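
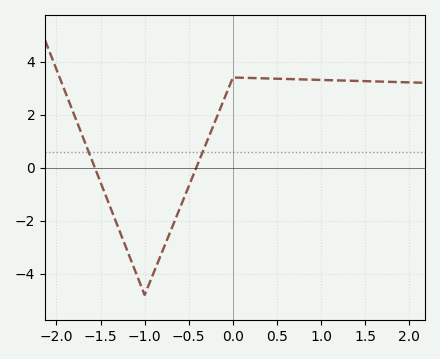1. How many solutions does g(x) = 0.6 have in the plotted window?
2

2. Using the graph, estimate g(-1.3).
-2.2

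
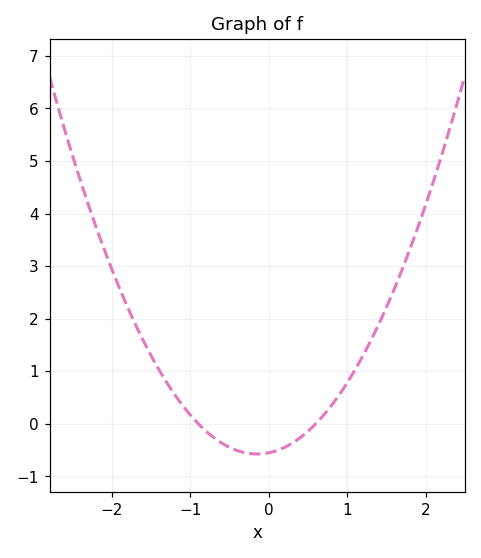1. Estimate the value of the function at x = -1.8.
2.2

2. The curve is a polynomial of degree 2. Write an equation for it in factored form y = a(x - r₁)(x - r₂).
y = 1.03(x + 0.9)(x - 0.6)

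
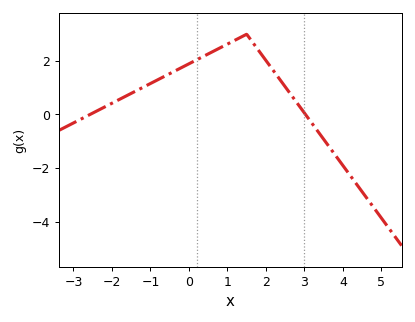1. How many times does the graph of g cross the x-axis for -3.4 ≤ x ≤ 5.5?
2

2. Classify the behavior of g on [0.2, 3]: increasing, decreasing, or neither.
neither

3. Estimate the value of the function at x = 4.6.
-3.09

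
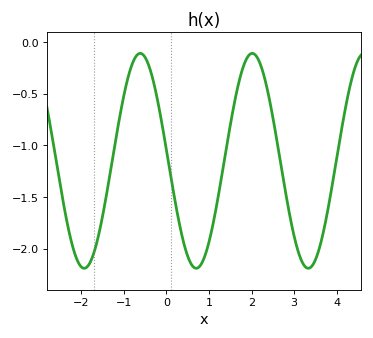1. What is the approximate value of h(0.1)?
-1.28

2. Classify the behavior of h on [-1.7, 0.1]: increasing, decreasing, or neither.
neither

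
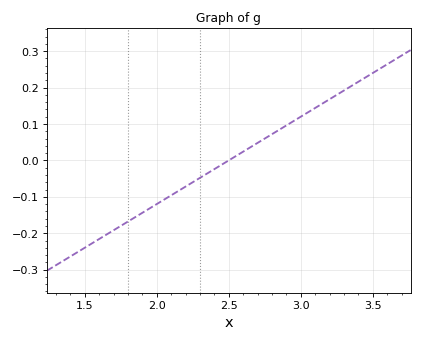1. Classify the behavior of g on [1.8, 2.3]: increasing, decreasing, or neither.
increasing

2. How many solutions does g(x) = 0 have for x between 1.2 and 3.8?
1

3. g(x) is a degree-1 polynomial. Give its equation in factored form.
y = 0.24(x - 2.5)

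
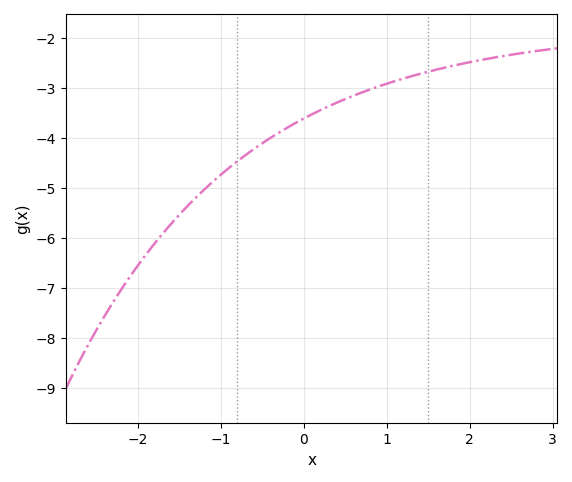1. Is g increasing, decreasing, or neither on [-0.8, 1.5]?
increasing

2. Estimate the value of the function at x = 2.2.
-2.4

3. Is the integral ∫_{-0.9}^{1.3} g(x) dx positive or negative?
negative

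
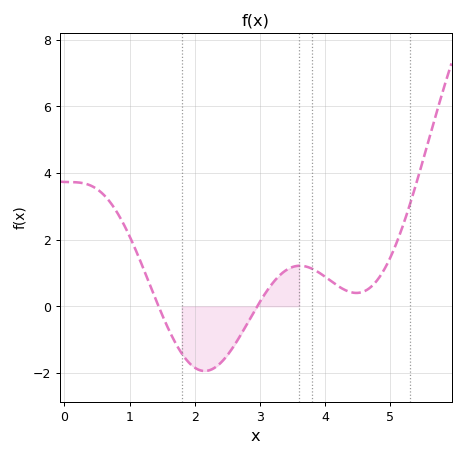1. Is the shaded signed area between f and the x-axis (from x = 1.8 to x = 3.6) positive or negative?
negative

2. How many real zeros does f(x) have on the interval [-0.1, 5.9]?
2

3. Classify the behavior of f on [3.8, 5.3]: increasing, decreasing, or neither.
neither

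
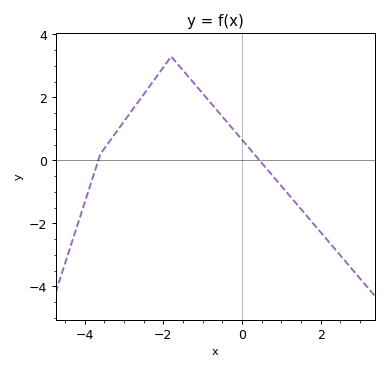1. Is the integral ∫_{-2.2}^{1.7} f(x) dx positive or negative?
positive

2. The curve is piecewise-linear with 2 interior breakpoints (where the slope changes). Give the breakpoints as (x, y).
(-3.6, 0.2); (-1.8, 3.3)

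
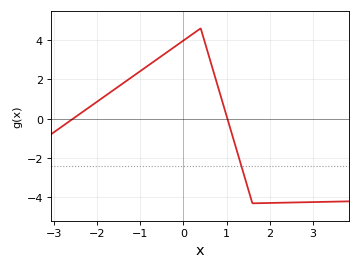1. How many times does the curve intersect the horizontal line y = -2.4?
1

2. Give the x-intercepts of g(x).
-2.6, 1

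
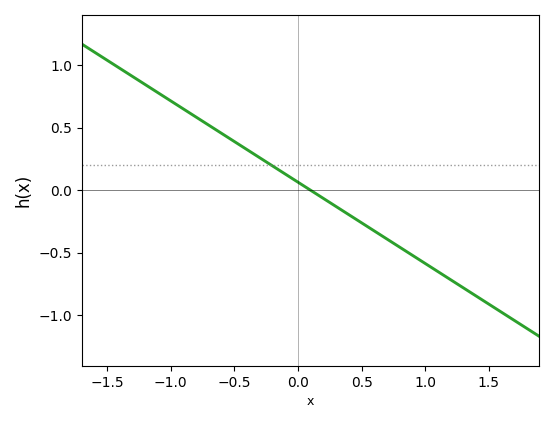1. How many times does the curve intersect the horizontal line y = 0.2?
1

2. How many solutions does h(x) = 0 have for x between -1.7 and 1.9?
1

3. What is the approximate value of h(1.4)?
-0.845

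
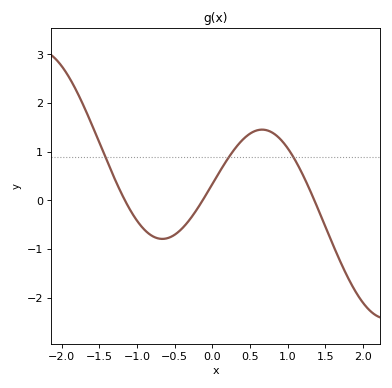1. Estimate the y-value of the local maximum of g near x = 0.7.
1.5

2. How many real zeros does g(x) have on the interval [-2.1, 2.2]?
3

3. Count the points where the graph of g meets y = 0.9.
3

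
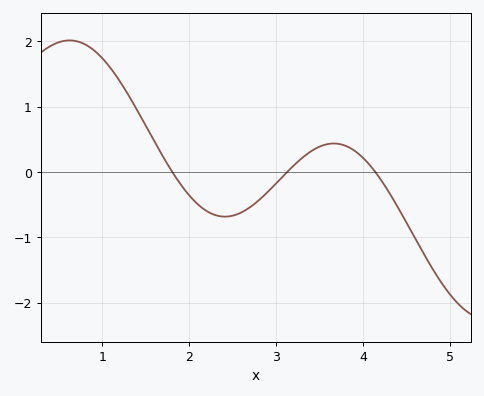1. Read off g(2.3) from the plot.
-0.7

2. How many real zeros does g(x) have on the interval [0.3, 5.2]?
3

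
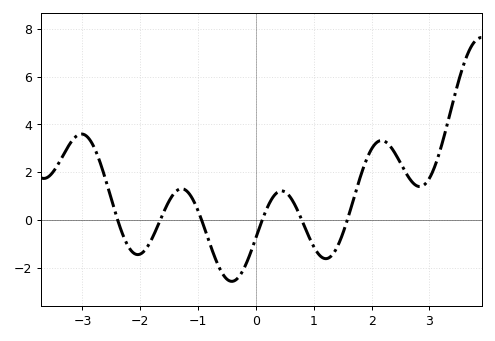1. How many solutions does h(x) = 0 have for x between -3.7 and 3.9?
6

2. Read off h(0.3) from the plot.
0.968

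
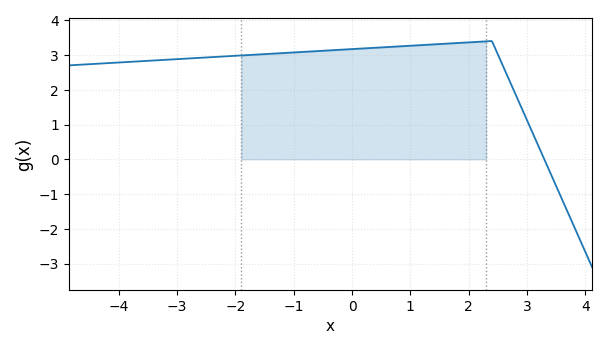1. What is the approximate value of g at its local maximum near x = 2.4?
3.4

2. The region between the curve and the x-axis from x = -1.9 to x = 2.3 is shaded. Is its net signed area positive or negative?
positive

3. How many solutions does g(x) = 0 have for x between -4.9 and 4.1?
1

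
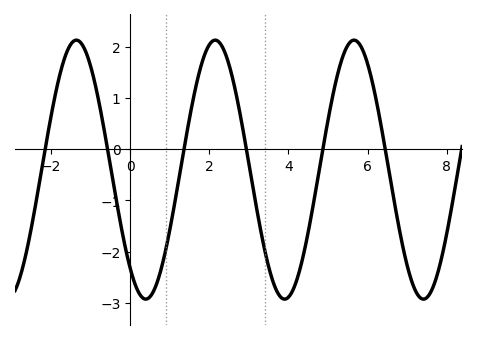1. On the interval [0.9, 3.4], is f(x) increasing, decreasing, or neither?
neither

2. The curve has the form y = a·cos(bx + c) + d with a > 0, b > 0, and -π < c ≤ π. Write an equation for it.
y = 2.53cos(1.8x + 2.4) - 0.4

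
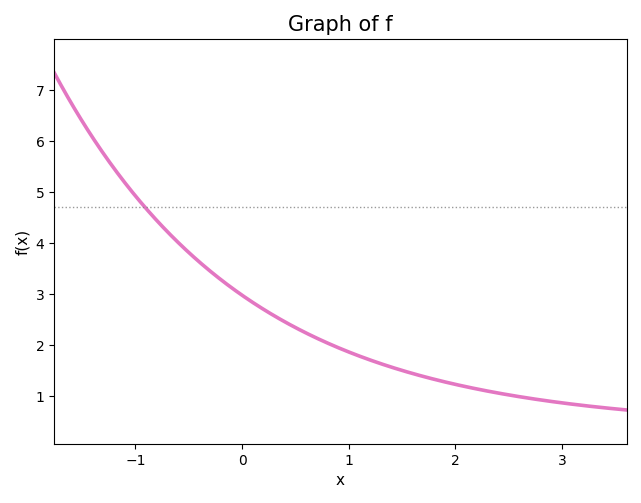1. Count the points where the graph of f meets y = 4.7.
1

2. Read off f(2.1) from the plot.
1.2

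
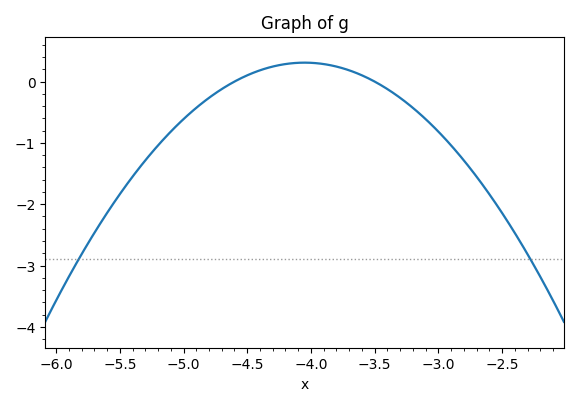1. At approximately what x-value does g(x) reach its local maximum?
-4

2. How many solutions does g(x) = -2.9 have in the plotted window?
2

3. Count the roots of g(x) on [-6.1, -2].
2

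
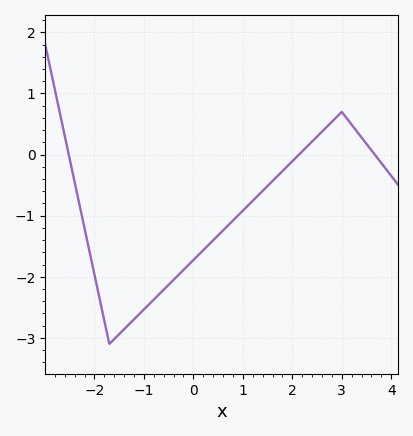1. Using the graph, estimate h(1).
-0.9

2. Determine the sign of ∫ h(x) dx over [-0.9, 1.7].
negative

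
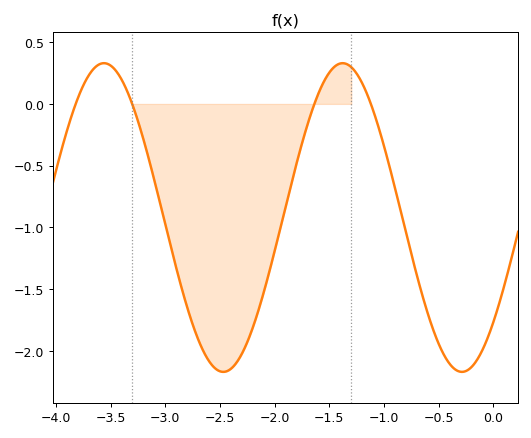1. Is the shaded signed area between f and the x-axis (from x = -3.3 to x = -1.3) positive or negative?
negative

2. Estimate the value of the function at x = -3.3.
0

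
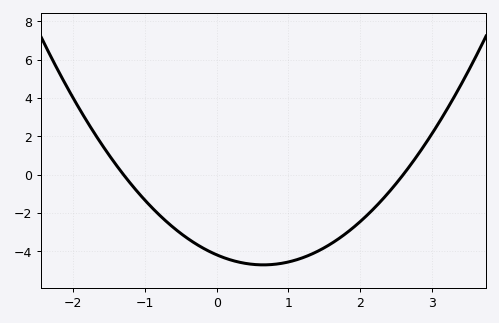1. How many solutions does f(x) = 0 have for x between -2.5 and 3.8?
2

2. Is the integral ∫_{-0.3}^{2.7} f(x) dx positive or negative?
negative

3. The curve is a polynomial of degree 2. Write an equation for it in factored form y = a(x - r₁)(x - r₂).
y = 1.24(x + 1.3)(x - 2.6)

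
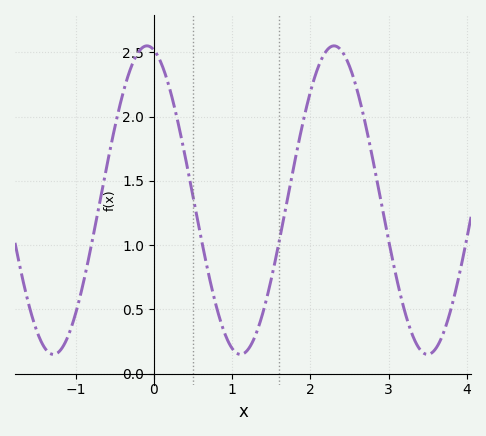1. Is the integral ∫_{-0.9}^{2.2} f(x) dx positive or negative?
positive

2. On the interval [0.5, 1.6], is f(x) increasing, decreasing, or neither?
neither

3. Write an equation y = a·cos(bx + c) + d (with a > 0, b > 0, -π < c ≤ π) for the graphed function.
y = 1.2cos(2.6x + 0.23) + 1.35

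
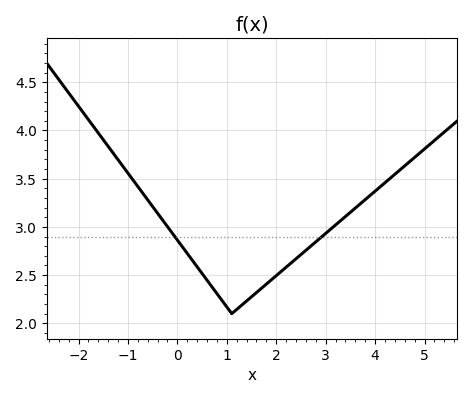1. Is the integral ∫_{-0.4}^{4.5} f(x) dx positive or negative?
positive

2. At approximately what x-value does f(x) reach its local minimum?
1.1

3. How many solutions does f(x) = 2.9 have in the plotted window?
2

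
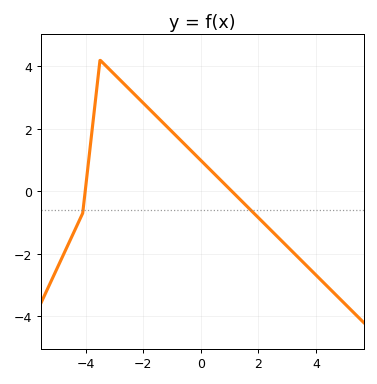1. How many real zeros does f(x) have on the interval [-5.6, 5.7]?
2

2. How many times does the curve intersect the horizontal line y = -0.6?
2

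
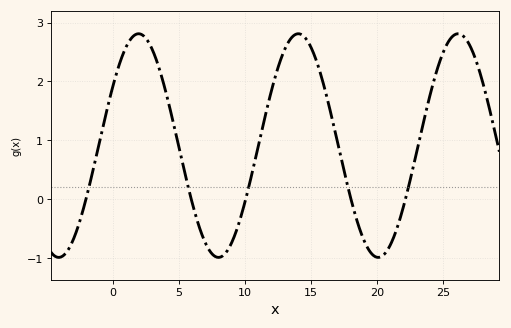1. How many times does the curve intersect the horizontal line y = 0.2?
5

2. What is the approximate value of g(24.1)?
1.86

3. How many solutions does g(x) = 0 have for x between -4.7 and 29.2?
5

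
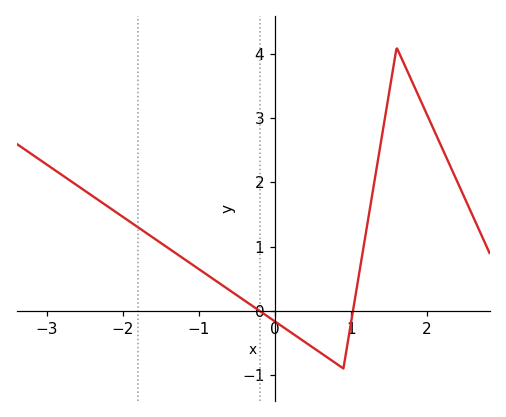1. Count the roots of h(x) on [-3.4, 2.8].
2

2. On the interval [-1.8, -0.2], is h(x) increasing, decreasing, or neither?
decreasing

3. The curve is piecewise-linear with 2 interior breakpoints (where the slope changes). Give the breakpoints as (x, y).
(0.9, -0.9); (1.6, 4.1)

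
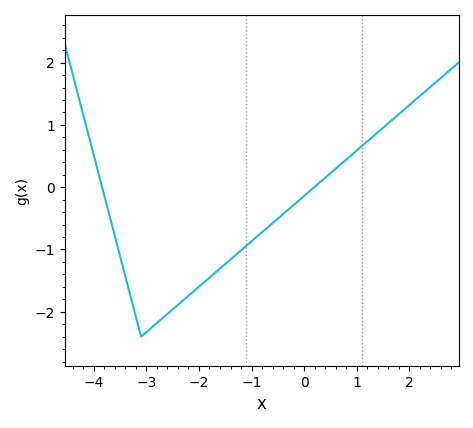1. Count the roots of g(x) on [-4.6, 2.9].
2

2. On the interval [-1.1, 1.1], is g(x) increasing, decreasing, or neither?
increasing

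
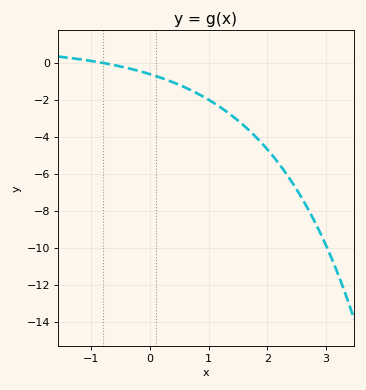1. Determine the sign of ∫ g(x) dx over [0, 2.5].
negative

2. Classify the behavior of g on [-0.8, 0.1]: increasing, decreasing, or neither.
decreasing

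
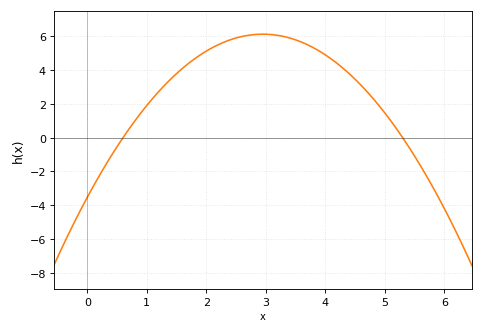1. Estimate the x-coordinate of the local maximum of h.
3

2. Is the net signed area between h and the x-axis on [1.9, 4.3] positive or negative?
positive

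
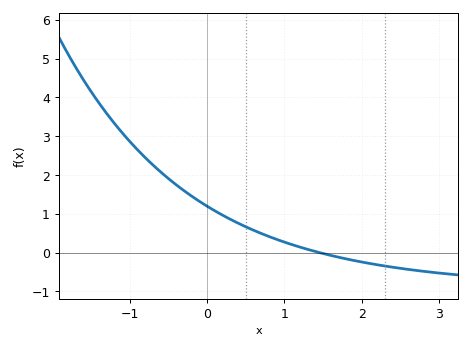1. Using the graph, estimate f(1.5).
-0.022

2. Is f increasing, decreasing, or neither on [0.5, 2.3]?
decreasing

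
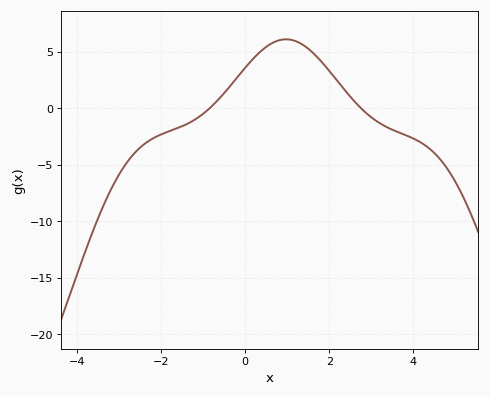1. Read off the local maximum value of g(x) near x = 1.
6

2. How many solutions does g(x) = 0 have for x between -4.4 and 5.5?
2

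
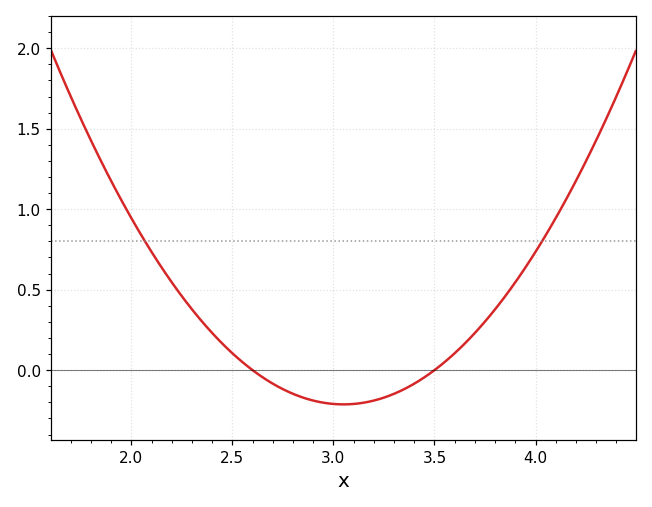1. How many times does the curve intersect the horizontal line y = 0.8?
2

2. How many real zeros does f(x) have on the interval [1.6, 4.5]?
2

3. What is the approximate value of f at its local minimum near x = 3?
-0.2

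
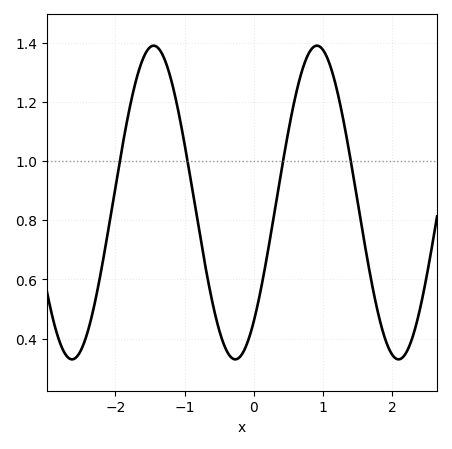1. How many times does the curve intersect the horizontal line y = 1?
4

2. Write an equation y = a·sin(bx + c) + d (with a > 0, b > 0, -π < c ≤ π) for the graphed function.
y = 0.53sin(2.66x - 0.862) + 0.86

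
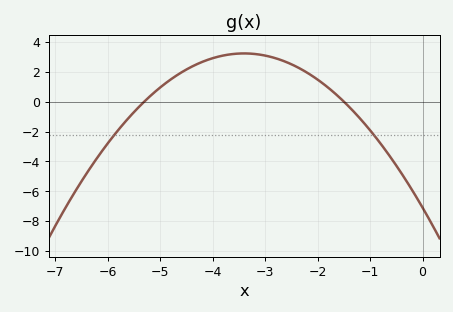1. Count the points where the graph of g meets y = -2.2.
2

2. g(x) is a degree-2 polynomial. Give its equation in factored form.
y = -0.89(x + 5.3)(x + 1.5)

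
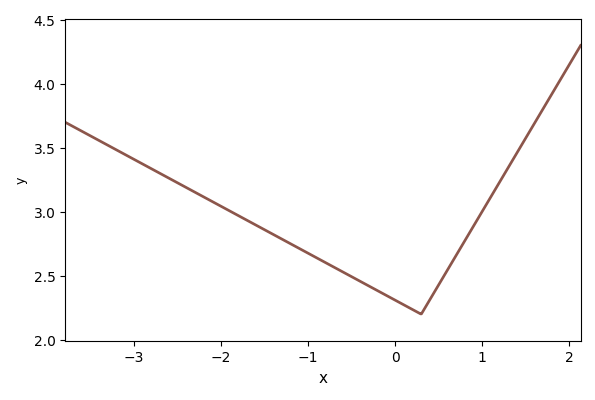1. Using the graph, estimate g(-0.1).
2.35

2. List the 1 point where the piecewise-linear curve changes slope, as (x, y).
(0.3, 2.2)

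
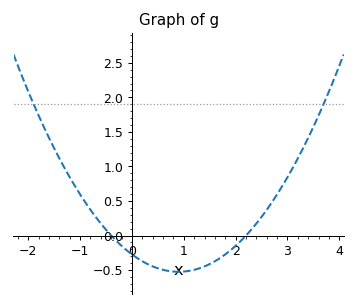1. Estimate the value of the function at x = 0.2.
-0.35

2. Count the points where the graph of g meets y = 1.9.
2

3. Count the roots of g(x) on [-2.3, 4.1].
2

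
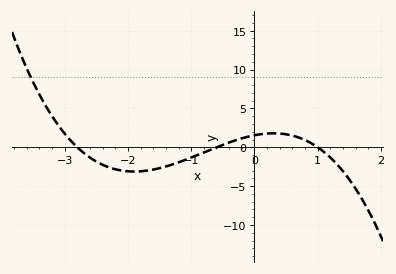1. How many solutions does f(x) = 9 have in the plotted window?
1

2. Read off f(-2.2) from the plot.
-3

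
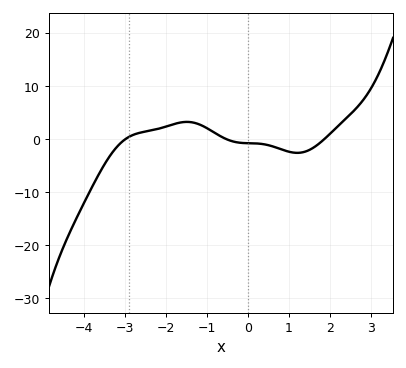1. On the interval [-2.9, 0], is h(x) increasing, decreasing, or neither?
neither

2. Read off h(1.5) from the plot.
-2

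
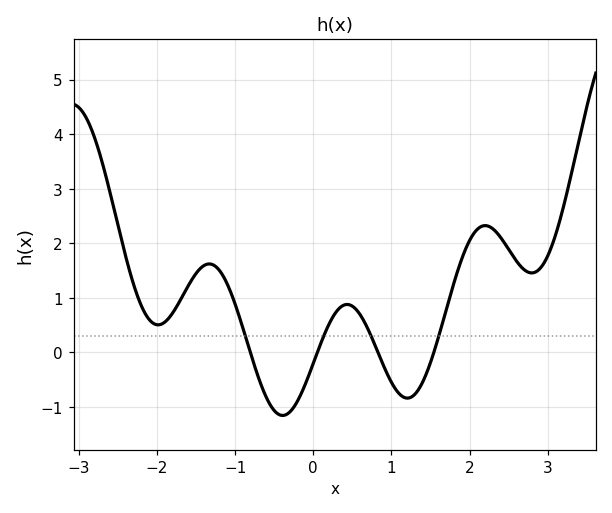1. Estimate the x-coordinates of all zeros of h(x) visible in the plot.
-0.8, 0.1, 0.8, 1.5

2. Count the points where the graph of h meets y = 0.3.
4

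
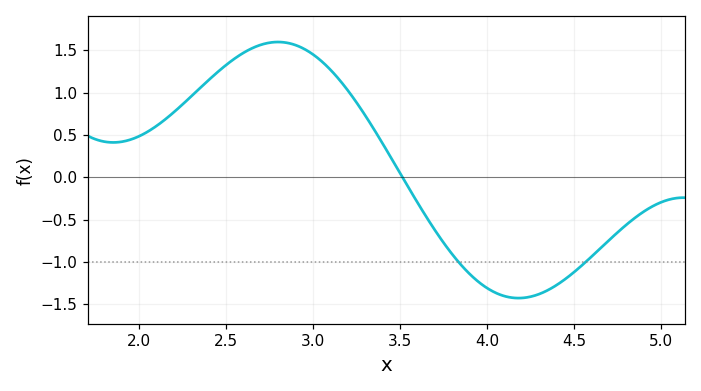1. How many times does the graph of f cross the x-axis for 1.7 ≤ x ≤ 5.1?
1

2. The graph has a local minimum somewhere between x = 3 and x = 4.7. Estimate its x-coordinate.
4.18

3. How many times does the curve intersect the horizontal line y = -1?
2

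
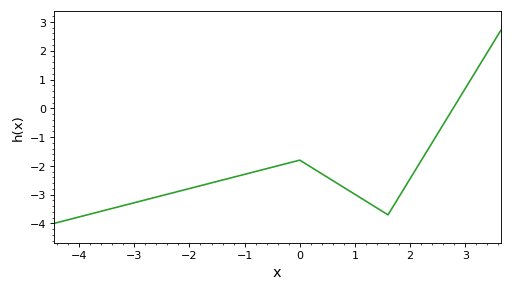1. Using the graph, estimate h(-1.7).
-2.64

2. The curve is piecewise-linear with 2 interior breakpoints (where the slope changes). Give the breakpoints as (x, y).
(0, -1.8); (1.6, -3.7)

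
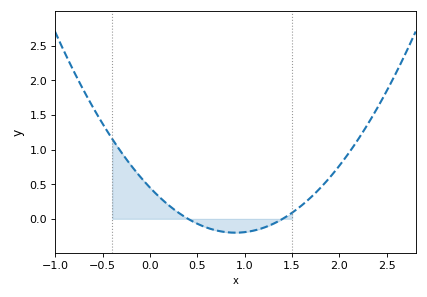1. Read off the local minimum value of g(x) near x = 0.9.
-0.2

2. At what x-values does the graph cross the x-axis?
0.4, 1.4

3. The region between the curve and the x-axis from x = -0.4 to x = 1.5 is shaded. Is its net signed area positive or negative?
positive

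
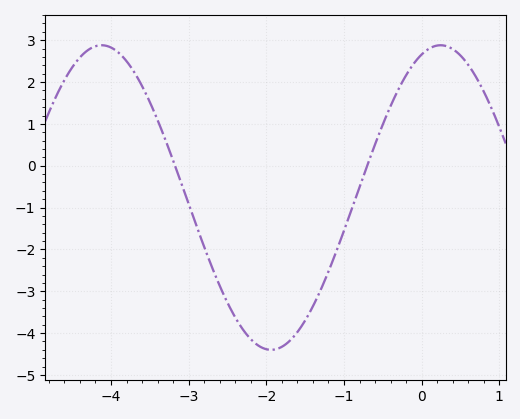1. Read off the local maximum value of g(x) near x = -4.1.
2.9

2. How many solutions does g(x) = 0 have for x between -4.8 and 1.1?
2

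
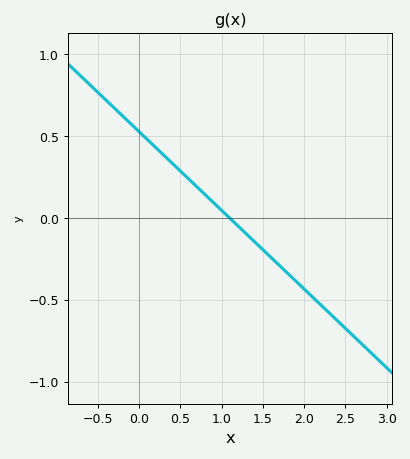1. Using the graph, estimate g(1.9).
-0.384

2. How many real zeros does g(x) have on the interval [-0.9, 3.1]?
1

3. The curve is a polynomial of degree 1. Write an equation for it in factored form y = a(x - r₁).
y = -0.48(x - 1.1)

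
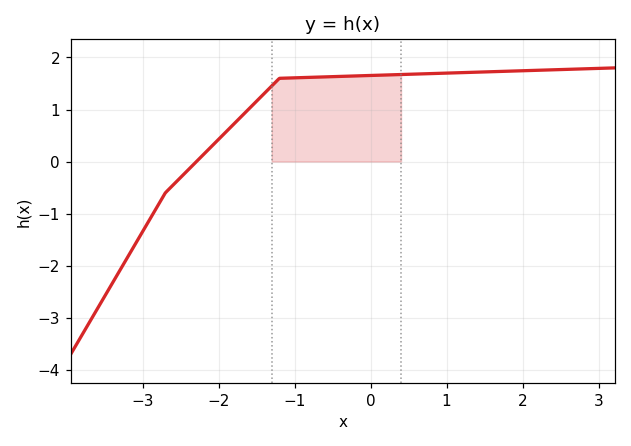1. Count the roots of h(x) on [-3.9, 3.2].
1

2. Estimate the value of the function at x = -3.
-1.3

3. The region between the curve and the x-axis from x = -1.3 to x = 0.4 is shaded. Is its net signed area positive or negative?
positive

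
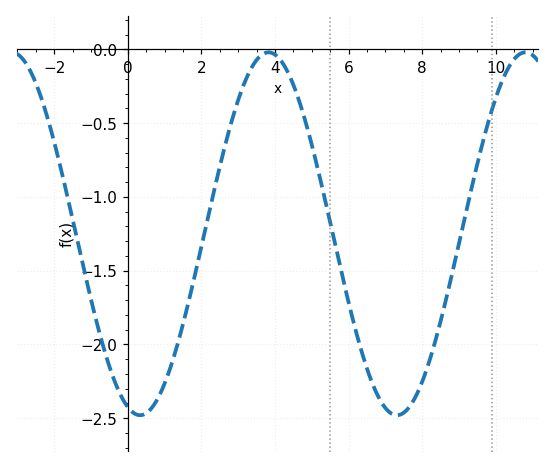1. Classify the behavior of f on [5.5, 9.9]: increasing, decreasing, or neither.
neither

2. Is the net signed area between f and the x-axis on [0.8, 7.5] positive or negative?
negative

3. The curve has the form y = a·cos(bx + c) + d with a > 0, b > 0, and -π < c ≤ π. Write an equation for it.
y = 1.23cos(0.9x + 2.84) - 1.25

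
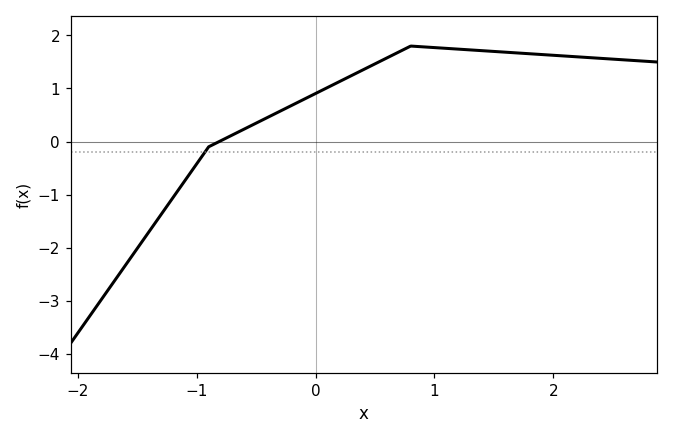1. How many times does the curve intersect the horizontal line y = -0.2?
1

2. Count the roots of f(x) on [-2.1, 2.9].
1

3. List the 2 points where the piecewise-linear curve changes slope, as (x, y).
(-0.9, -0.1); (0.8, 1.8)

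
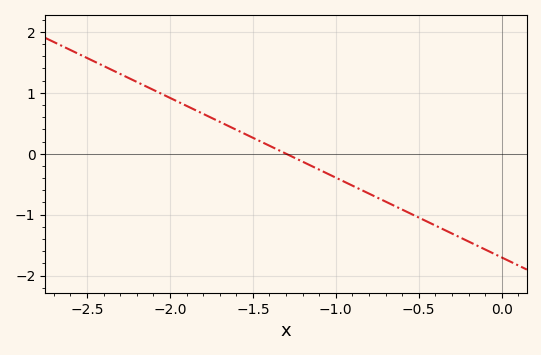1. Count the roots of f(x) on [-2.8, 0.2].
1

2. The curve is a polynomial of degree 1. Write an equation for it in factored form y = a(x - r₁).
y = -1.31(x + 1.3)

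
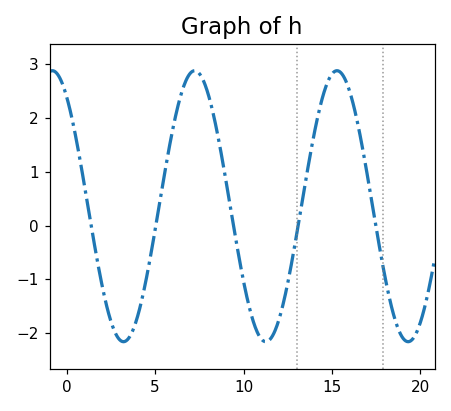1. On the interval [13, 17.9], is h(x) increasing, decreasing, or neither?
neither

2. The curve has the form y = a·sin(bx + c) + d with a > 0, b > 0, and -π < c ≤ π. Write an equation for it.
y = 2.52sin(0.78x + 2.21) + 0.36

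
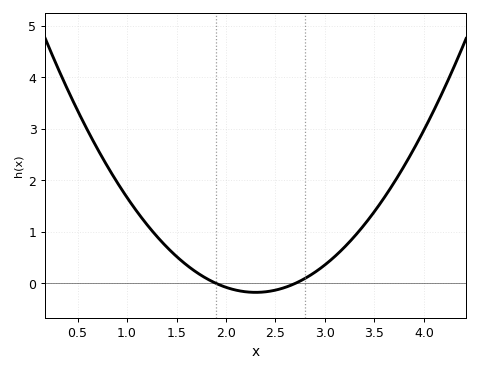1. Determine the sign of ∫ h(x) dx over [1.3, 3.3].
positive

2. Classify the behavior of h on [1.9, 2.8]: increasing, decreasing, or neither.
neither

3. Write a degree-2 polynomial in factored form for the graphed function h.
y = 1.09(x - 1.9)(x - 2.7)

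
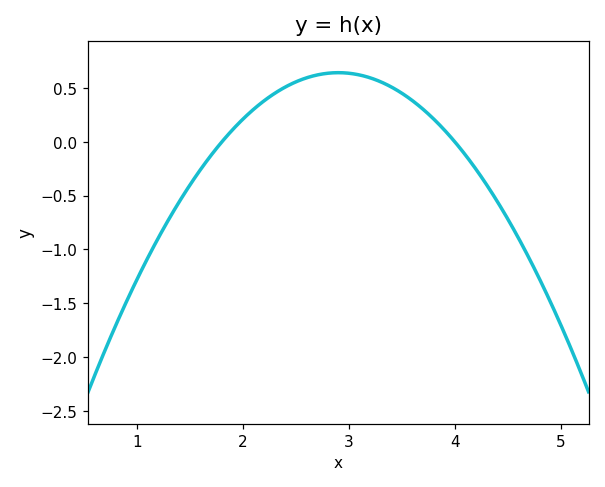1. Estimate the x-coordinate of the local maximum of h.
2.9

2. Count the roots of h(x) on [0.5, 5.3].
2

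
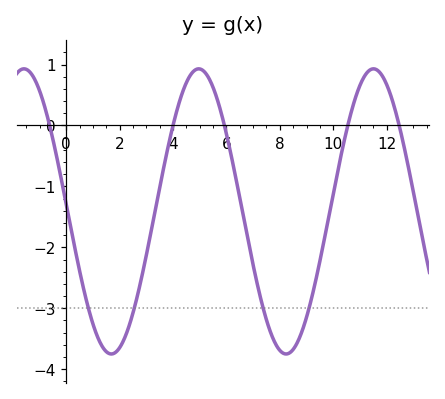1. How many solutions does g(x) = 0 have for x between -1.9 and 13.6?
5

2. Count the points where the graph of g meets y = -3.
4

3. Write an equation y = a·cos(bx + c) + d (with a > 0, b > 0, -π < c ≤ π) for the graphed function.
y = 2.34cos(0.96x + 1.5) - 1.41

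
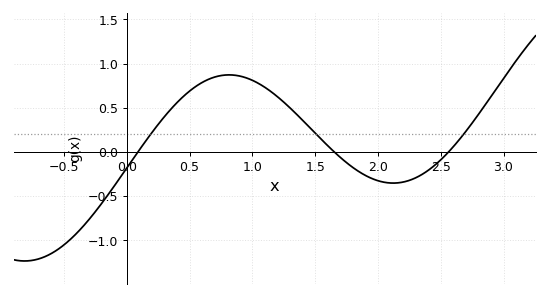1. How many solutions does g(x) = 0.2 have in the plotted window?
3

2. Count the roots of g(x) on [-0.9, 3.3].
3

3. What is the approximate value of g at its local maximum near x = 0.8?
0.872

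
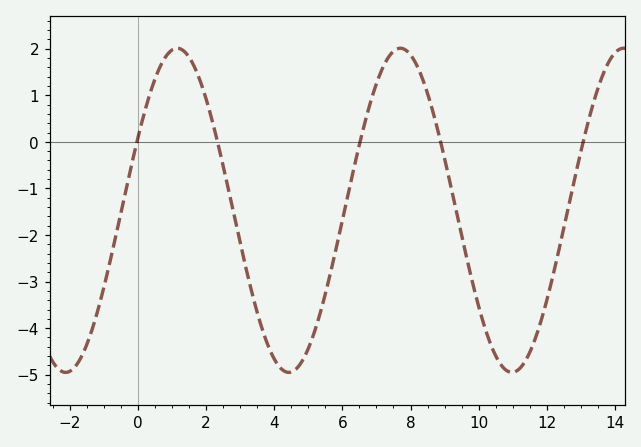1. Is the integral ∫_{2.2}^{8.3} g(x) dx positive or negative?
negative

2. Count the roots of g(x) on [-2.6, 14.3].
5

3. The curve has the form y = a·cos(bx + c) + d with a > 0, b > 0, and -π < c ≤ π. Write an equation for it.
y = 3.48cos(0.96x - 1.1) - 1.47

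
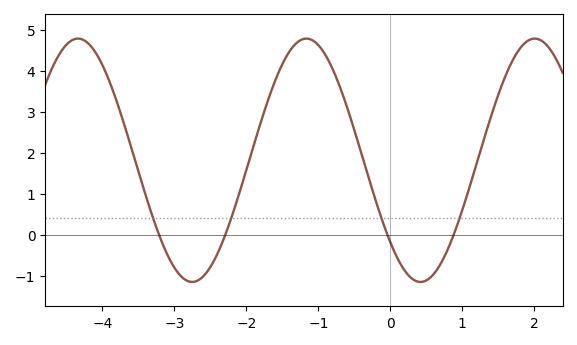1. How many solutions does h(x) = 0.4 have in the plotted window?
4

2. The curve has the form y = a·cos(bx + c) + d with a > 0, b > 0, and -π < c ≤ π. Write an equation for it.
y = 2.97cos(1.98x + 2.31) + 1.82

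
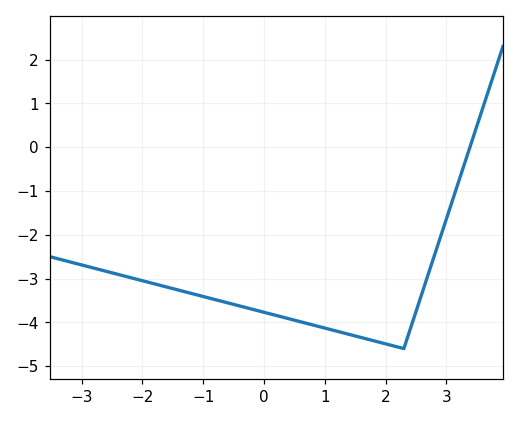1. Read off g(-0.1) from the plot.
-3.73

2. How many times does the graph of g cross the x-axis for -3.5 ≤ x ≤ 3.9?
1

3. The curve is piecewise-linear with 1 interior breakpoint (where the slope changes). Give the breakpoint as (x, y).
(2.3, -4.6)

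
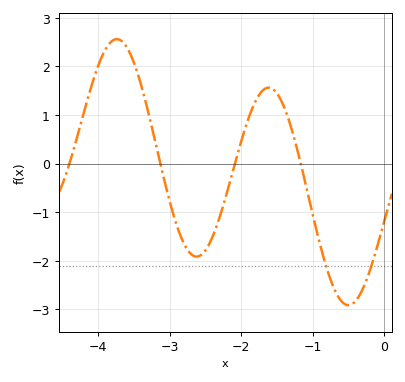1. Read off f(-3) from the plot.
-0.8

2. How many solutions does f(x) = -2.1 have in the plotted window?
2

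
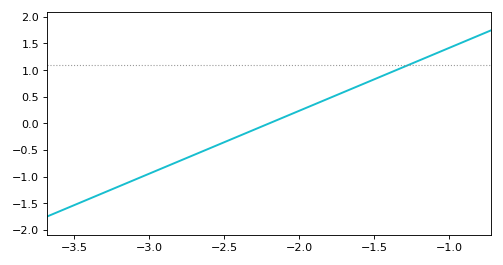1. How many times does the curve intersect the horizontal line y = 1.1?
1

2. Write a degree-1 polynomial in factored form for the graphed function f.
y = 1.18(x + 2.2)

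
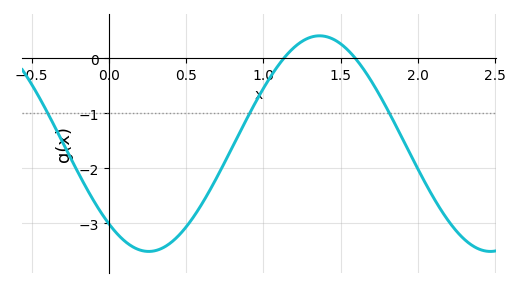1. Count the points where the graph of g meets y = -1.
3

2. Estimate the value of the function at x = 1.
-0.5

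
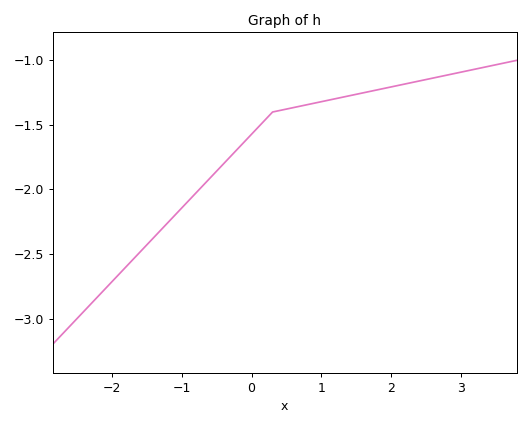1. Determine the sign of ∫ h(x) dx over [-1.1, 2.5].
negative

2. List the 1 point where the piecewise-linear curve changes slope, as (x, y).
(0.3, -1.4)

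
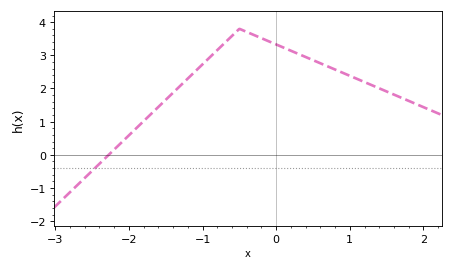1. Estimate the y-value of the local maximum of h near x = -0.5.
3.8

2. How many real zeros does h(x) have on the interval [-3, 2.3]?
1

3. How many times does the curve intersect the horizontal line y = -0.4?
1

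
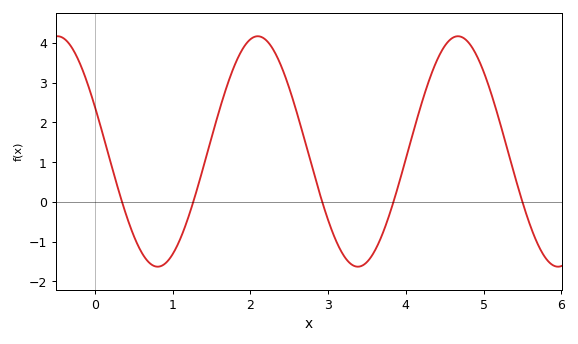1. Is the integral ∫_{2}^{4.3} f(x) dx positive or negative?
positive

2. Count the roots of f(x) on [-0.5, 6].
5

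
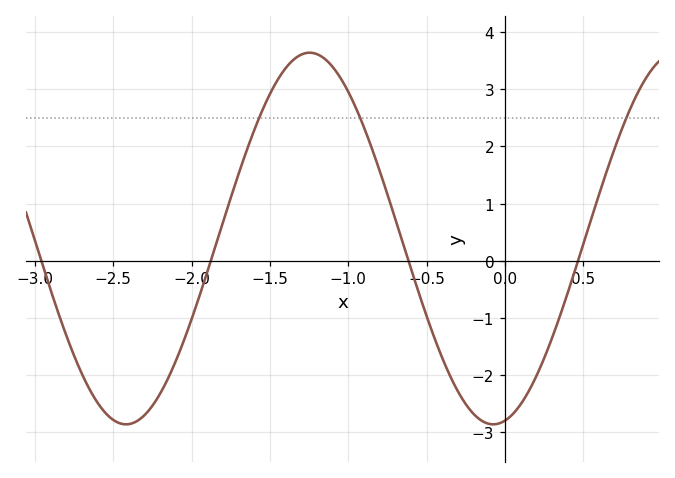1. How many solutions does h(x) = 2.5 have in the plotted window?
3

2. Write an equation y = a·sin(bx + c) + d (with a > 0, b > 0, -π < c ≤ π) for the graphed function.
y = 3.25sin(2.7x - 1.4) + 0.39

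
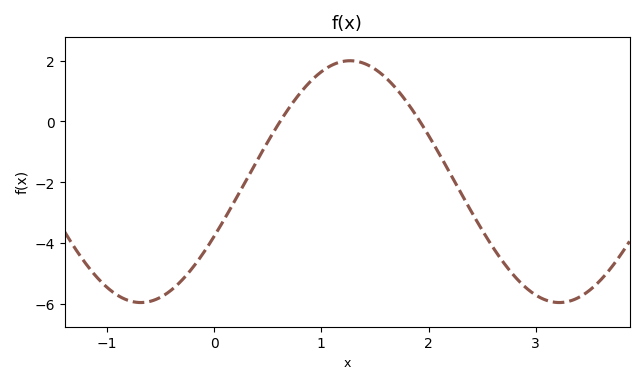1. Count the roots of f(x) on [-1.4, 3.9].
2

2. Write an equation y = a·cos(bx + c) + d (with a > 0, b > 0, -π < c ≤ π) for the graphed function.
y = 3.98cos(1.61x - 2.04) - 1.98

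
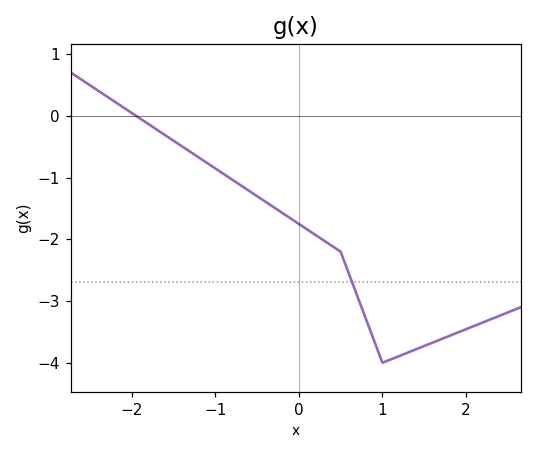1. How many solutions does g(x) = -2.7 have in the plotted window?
1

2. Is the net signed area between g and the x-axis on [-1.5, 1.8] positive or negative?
negative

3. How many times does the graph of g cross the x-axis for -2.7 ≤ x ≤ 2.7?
1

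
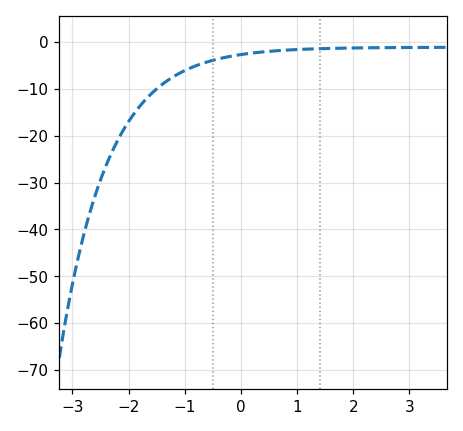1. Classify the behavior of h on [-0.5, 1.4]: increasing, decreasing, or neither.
increasing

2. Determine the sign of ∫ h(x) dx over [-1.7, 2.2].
negative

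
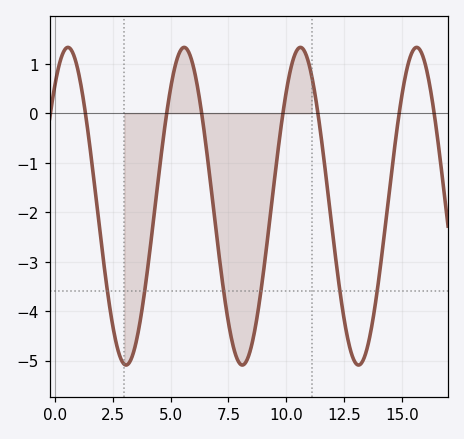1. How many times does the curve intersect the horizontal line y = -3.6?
6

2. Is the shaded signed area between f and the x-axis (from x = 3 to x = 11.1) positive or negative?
negative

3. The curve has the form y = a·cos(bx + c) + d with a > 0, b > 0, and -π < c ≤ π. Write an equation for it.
y = 3.21cos(1.2x - 0.7) - 1.88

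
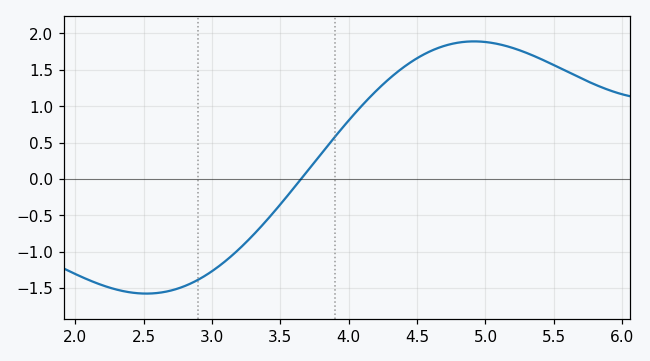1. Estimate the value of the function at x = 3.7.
0.1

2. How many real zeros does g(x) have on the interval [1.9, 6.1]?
1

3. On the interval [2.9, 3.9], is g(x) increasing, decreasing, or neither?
increasing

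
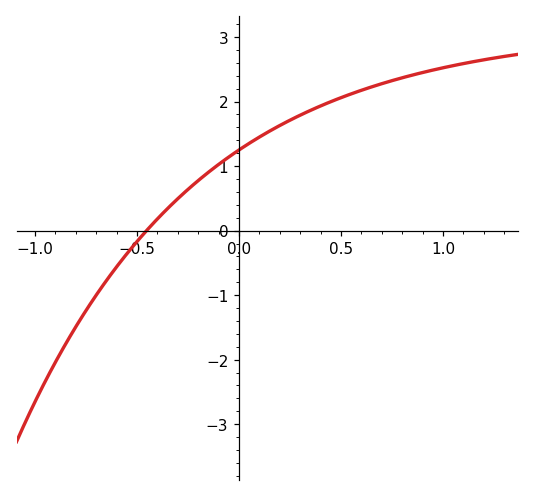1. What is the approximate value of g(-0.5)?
-0.169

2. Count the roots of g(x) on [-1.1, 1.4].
1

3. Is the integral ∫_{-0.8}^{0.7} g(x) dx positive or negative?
positive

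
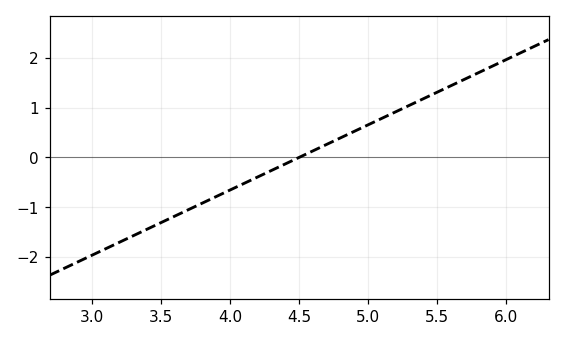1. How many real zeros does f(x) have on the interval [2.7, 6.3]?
1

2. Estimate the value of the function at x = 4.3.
-0.262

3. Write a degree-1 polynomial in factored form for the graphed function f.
y = 1.31(x - 4.5)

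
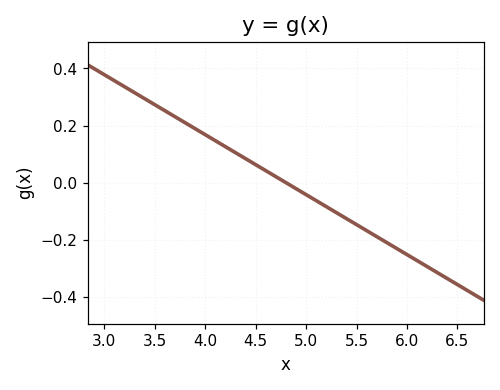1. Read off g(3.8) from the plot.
0.22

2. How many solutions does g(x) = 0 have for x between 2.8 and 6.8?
1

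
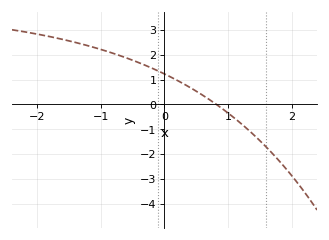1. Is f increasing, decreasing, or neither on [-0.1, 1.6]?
decreasing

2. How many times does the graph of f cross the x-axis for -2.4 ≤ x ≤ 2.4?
1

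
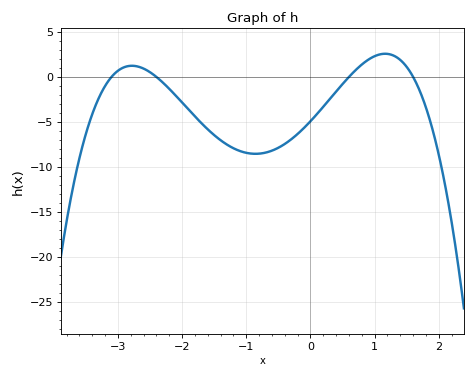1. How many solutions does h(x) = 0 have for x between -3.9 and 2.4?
4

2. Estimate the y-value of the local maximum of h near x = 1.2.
2.58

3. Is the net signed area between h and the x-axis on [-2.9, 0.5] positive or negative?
negative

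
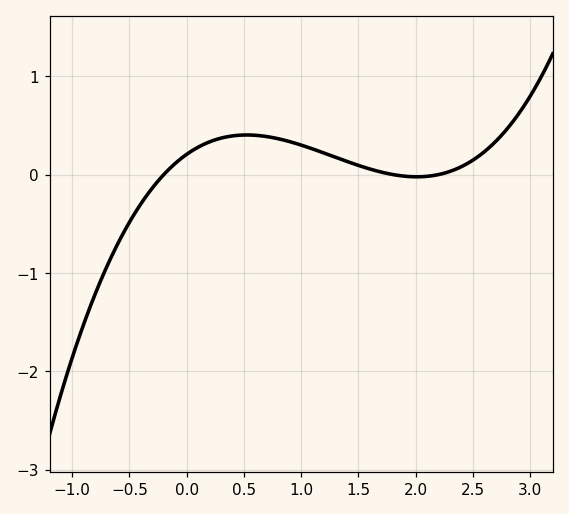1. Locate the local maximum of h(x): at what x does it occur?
0.523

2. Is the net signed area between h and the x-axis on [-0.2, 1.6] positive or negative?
positive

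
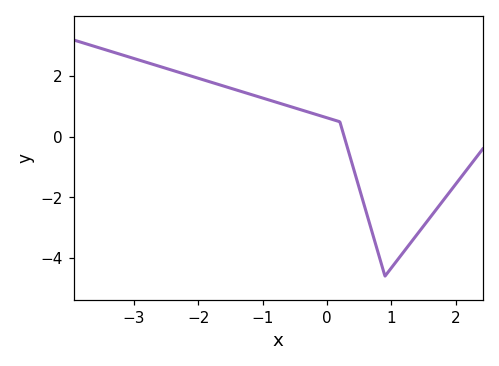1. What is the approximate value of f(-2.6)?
2.4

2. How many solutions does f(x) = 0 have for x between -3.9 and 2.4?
1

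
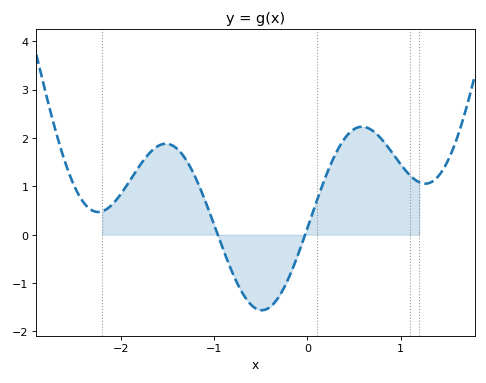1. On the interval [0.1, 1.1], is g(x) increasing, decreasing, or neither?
neither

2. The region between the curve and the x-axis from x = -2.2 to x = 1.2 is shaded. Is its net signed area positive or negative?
positive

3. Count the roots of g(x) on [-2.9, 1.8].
2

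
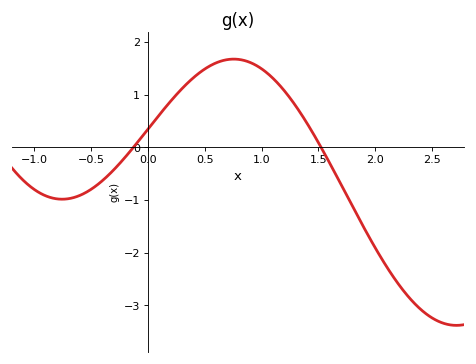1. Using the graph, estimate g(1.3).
0.8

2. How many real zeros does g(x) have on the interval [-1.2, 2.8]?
2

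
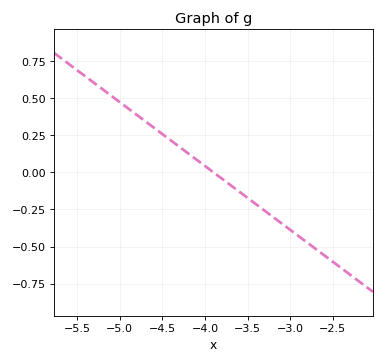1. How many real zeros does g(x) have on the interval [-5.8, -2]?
1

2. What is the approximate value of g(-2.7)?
-0.516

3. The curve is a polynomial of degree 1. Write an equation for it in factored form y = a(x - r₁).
y = -0.43(x + 3.9)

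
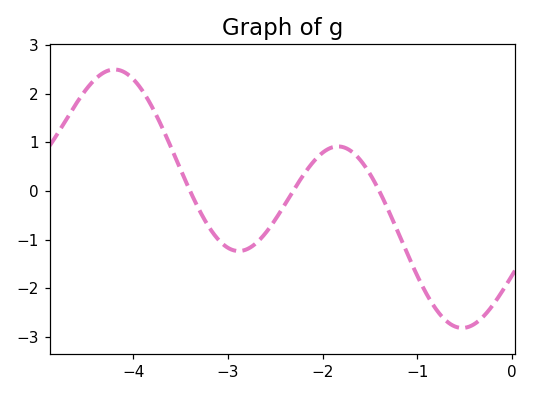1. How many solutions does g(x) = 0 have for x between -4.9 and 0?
3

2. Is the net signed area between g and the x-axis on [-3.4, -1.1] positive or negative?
negative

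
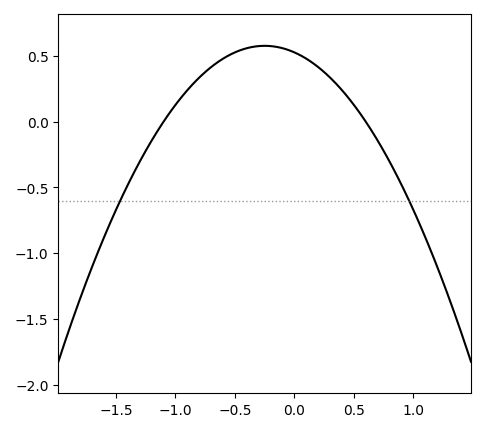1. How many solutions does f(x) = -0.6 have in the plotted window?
2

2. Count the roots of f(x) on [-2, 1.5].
2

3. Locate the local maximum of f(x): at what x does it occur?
-0.25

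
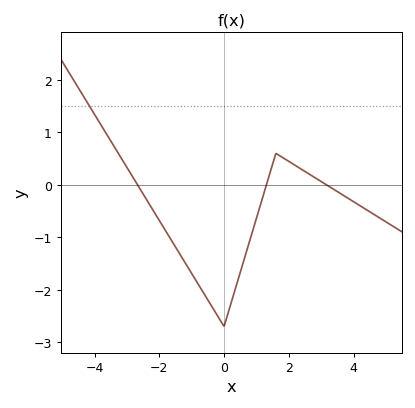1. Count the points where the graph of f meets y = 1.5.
1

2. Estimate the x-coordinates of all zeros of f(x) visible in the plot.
-2.6, 1.4, 3.2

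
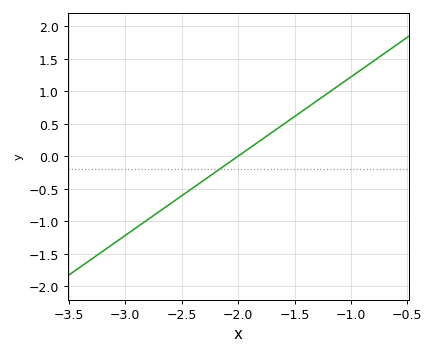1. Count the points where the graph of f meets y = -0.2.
1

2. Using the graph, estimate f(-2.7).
-0.85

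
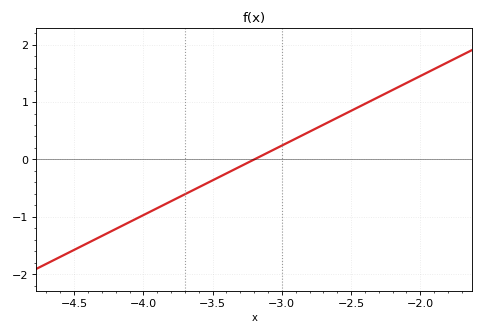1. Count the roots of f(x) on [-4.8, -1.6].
1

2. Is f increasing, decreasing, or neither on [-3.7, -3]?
increasing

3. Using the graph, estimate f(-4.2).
-1.2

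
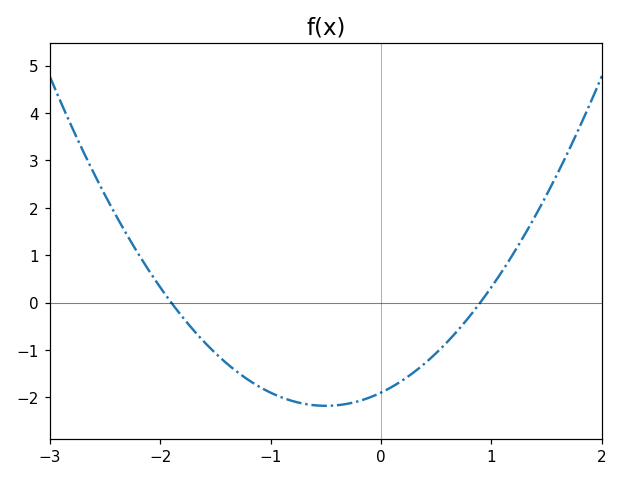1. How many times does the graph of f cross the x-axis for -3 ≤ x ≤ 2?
2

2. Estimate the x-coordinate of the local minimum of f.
-0.5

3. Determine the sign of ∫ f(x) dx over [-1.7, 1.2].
negative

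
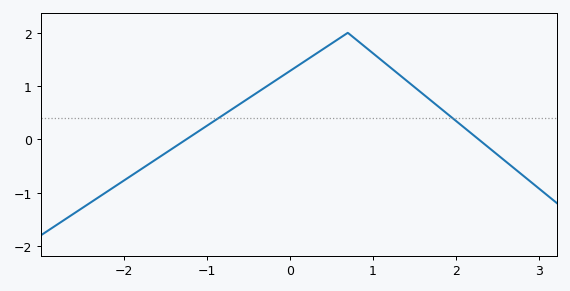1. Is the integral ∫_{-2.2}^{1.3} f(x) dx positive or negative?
positive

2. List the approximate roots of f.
-1.2, 2.3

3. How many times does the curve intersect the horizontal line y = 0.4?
2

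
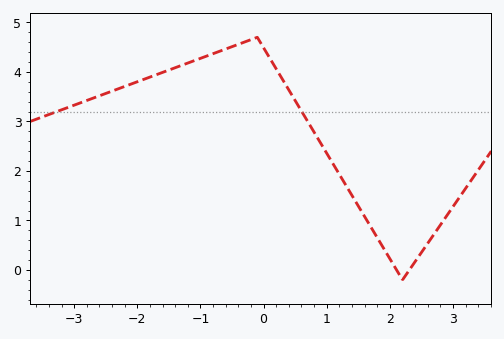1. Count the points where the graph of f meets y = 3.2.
2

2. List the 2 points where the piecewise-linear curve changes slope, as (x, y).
(-0.1, 4.7); (2.2, -0.2)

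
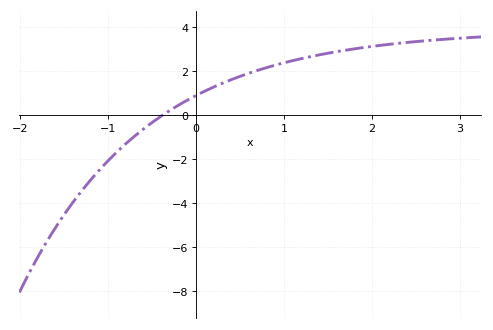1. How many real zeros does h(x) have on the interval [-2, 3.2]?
1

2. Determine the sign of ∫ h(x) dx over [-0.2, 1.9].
positive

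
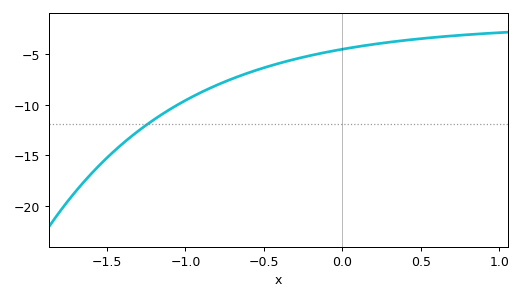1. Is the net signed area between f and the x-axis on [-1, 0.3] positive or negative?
negative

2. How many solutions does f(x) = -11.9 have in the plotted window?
1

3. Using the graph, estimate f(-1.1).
-10.5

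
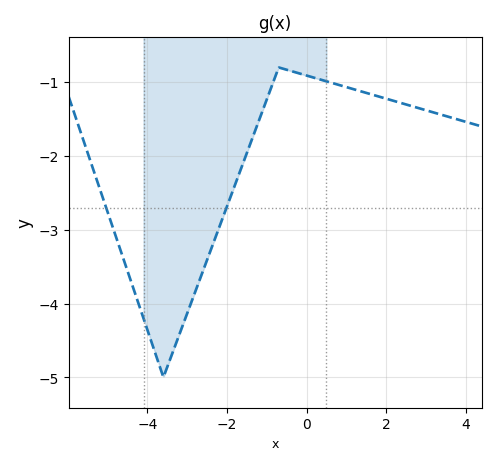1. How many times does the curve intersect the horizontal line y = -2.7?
2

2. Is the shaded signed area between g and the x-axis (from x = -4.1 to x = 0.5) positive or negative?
negative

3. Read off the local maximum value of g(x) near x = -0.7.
-0.8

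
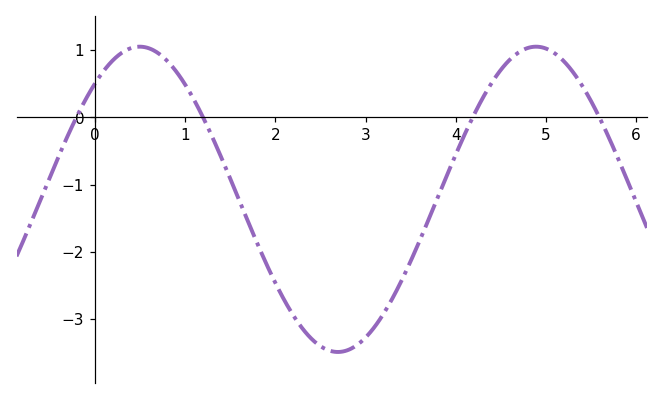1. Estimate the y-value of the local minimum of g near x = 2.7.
-3.5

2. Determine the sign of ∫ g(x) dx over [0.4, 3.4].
negative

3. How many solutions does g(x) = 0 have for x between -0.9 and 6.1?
4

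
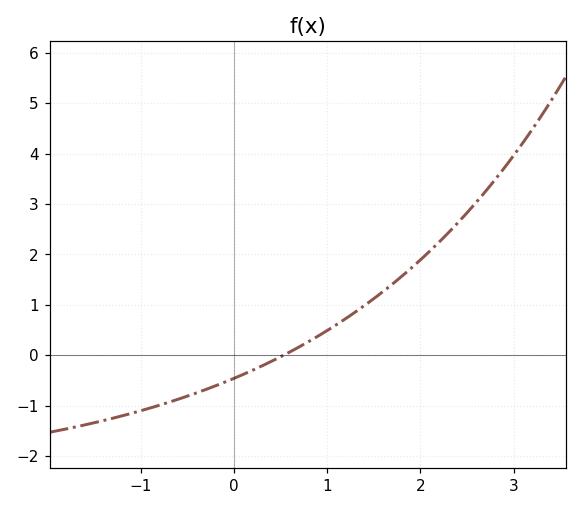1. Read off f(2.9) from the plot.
3.72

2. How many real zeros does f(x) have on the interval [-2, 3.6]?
1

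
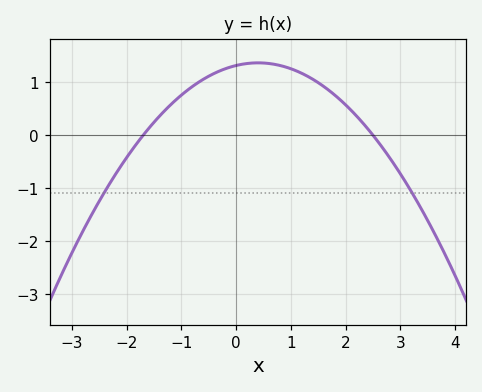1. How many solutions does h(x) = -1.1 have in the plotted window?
2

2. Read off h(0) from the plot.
1.32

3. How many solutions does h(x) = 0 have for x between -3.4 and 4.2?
2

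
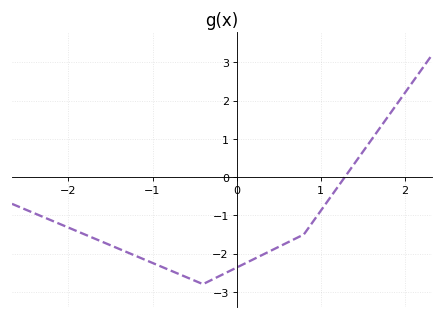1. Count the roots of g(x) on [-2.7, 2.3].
1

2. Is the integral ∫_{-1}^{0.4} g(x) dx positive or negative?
negative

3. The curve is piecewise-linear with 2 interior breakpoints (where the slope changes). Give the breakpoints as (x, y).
(-0.4, -2.8); (0.8, -1.5)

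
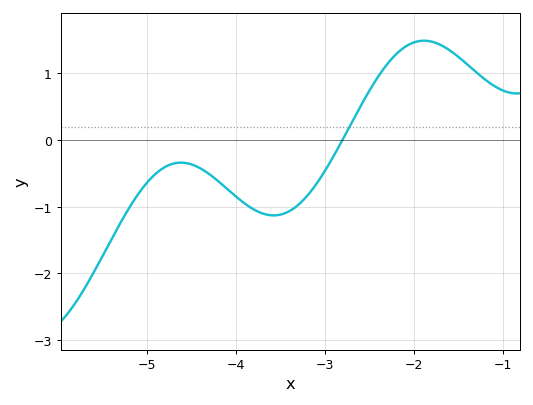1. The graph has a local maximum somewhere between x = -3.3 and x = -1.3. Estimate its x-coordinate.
-1.9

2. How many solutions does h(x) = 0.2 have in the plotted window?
1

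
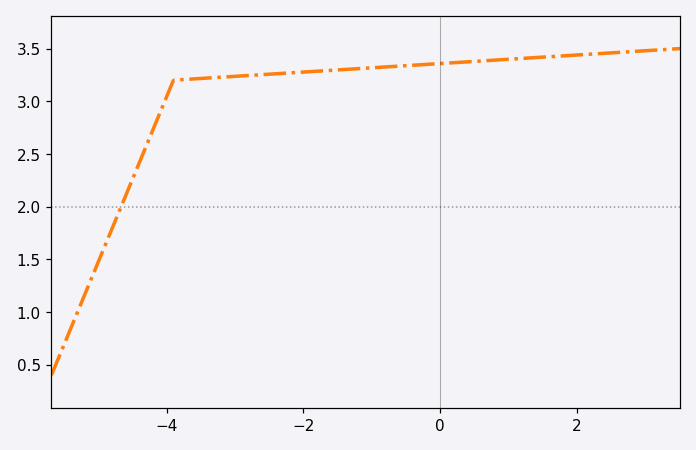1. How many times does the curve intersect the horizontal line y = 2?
1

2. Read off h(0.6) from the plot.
3.4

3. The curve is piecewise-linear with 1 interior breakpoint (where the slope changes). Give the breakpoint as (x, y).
(-3.9, 3.2)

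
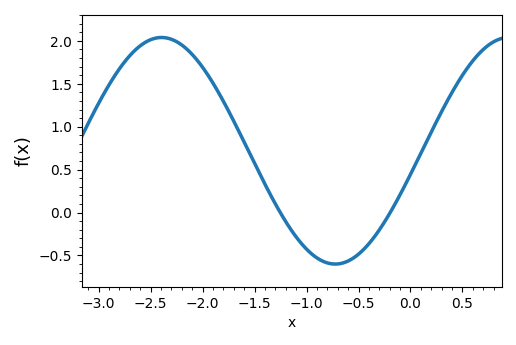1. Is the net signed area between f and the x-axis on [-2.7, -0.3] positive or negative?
positive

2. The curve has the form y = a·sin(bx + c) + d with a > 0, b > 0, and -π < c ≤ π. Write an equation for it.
y = 1.32sin(1.88x - 0.21) + 0.72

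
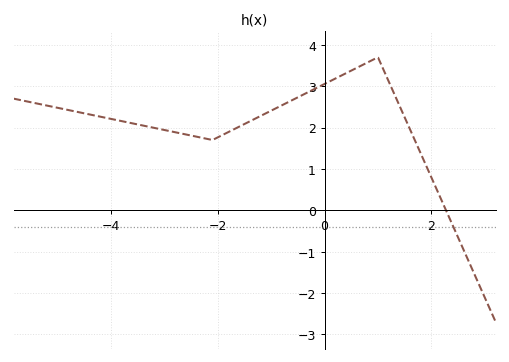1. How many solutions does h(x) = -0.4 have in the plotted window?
1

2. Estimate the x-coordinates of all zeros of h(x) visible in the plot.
2.28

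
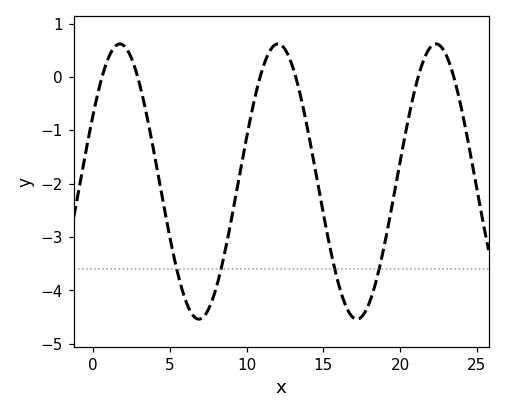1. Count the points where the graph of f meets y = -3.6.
4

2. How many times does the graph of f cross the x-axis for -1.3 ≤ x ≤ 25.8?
6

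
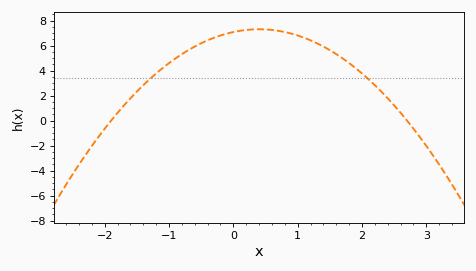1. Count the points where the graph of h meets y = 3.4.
2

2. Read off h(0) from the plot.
7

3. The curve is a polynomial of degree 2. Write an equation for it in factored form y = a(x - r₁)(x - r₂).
y = -1.38(x + 1.9)(x - 2.7)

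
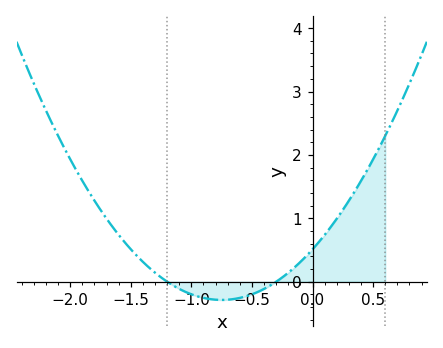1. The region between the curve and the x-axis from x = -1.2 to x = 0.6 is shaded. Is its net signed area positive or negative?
positive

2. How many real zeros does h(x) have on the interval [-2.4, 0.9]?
2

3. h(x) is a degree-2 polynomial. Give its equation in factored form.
y = 1.42(x + 1.2)(x + 0.3)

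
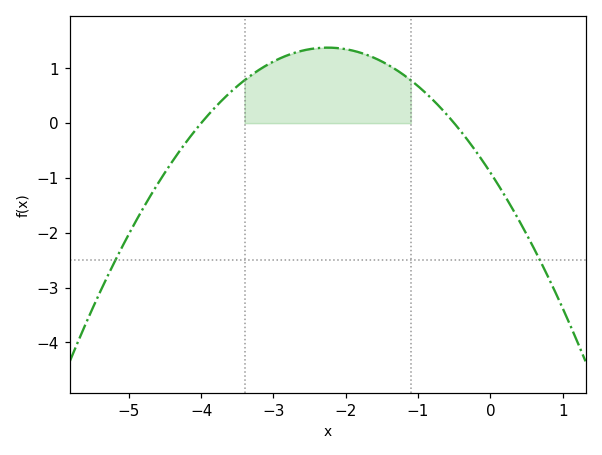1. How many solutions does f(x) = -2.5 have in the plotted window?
2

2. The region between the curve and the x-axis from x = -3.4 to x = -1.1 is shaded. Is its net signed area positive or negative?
positive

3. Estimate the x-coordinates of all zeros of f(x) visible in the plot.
-4, -0.5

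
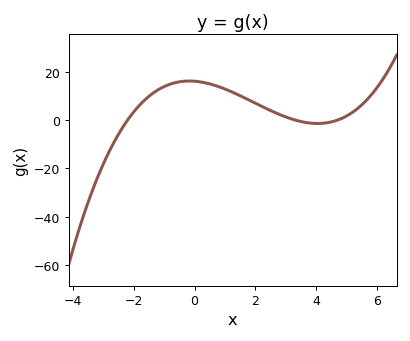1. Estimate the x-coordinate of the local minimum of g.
4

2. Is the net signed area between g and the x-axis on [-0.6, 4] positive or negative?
positive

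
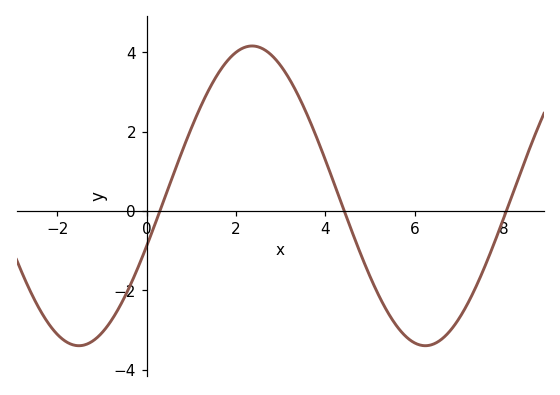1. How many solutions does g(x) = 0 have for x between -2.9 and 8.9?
3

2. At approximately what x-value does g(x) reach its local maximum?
2.4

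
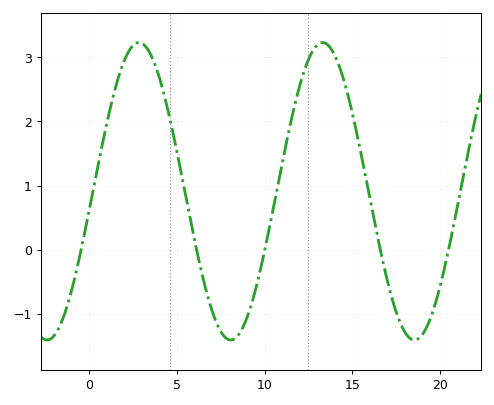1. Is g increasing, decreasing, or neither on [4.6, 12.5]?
neither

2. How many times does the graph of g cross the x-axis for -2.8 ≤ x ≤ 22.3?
5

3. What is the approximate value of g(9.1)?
-0.98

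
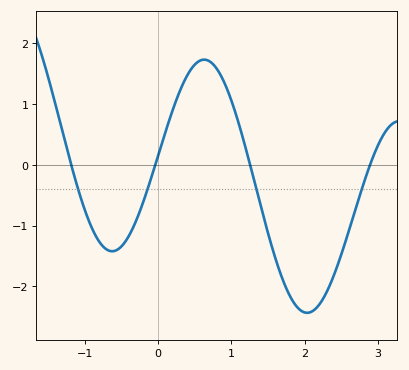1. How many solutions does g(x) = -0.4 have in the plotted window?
4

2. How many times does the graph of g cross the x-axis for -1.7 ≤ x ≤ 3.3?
4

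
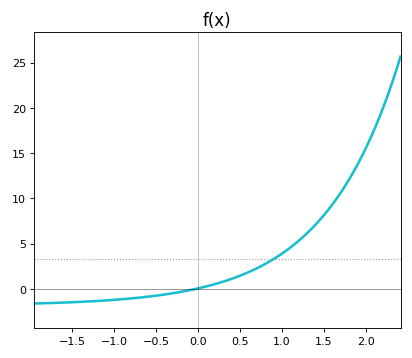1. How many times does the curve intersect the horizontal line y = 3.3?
1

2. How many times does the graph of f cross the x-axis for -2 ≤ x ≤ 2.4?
1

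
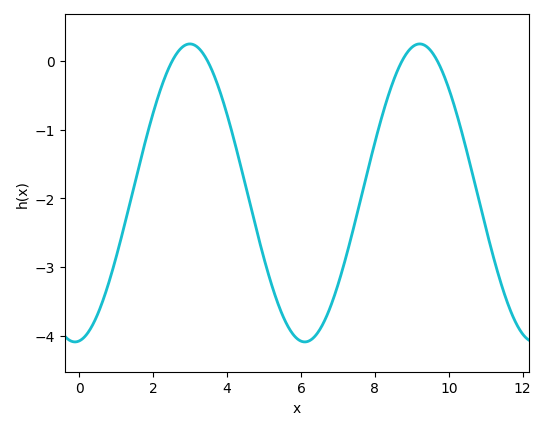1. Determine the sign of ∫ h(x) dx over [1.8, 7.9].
negative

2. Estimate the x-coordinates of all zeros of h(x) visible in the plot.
2.6, 3.4, 8.8, 9.6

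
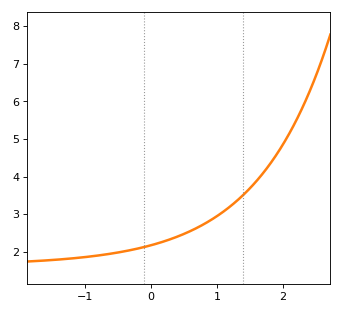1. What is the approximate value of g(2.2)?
5.49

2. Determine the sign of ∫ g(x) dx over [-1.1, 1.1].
positive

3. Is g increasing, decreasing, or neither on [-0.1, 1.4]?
increasing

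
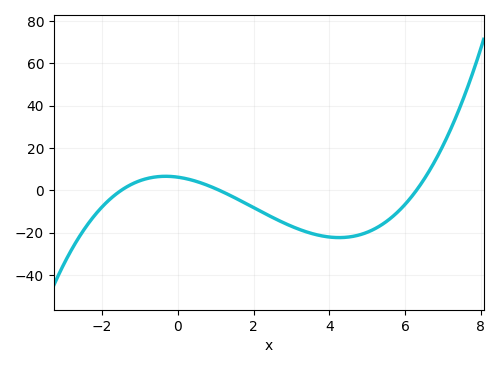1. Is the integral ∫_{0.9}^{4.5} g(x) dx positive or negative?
negative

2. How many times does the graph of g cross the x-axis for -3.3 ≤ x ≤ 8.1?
3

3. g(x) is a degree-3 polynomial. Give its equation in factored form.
y = 0.6(x + 1.5)(x - 1.1)(x - 6.3)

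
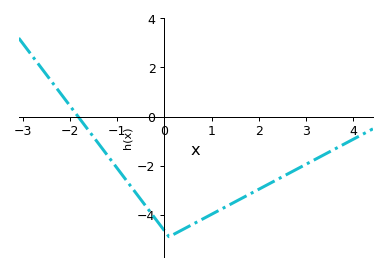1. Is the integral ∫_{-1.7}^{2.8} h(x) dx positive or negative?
negative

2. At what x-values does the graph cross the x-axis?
-1.8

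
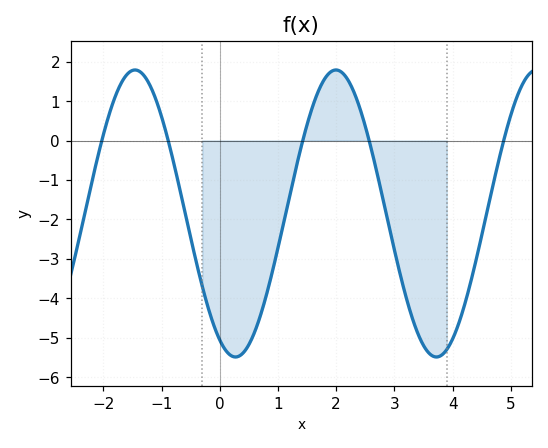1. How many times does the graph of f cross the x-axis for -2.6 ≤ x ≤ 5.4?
5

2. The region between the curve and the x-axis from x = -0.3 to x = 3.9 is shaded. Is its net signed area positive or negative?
negative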